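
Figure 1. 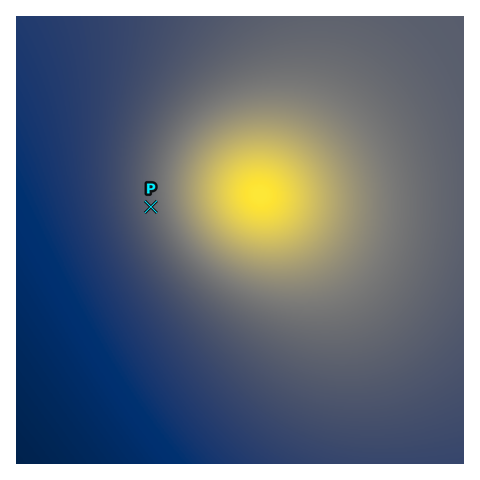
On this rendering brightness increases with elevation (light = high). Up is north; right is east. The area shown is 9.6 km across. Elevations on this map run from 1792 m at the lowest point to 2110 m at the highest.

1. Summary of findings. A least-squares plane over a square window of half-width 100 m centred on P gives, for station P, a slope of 5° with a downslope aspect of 258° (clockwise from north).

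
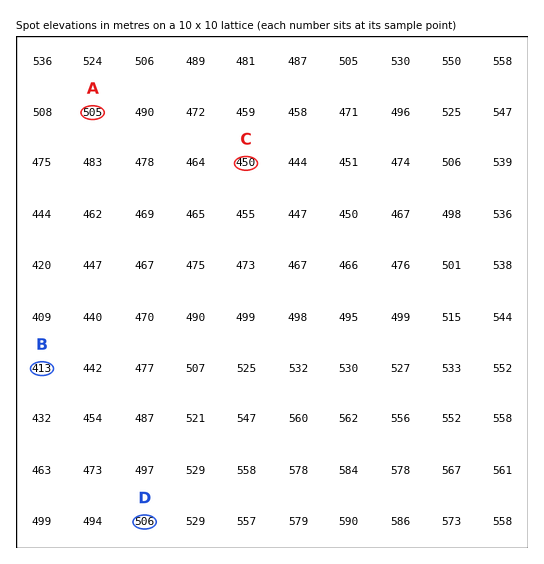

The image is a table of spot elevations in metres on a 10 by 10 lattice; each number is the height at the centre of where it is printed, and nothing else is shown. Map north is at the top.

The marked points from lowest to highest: B C A D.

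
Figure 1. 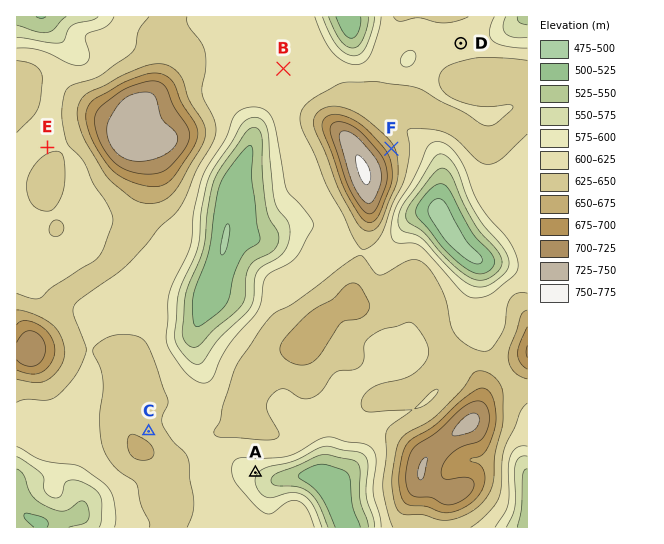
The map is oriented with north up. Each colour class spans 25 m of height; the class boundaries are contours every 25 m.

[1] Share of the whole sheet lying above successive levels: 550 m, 91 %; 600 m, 79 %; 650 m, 14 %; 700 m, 6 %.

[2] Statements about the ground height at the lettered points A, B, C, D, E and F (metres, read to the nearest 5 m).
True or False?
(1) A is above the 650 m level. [False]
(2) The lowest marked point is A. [True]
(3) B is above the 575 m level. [True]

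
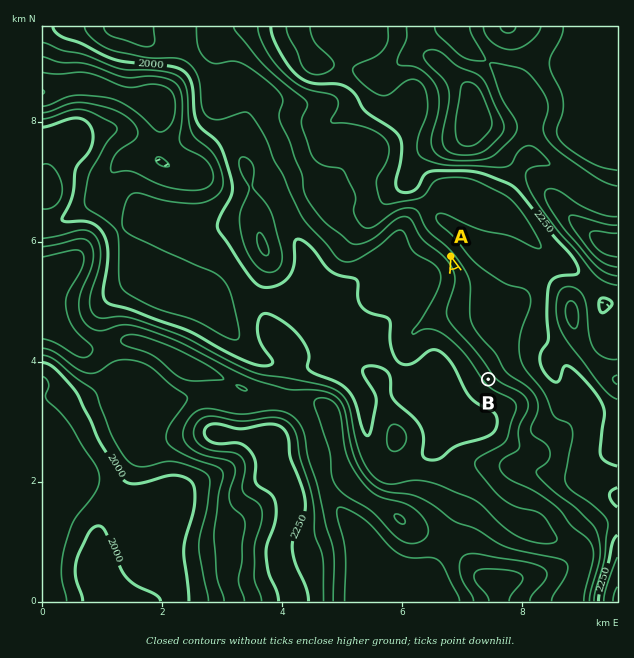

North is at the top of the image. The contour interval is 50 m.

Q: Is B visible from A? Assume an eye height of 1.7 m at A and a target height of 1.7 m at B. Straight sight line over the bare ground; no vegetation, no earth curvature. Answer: no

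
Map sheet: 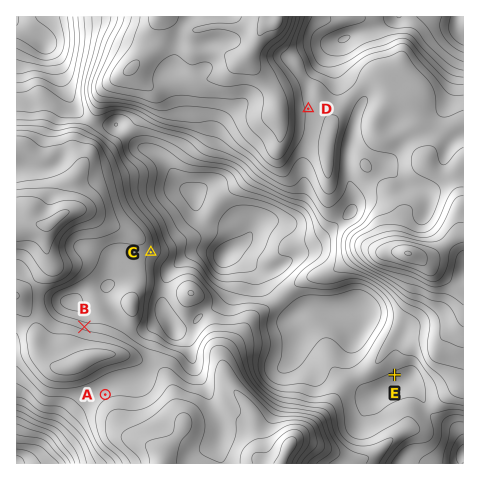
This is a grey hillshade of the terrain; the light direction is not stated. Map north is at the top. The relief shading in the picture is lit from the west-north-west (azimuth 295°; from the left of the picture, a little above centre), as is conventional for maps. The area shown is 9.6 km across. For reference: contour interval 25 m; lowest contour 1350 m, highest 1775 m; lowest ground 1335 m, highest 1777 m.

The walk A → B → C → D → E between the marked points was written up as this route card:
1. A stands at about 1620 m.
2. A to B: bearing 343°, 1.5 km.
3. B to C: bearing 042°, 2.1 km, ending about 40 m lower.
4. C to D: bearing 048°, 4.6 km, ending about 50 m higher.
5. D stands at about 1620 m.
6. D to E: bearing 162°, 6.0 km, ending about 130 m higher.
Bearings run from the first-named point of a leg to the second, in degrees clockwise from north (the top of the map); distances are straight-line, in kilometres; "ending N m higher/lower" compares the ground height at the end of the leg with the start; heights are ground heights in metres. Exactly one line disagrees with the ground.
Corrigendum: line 6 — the sense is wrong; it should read lower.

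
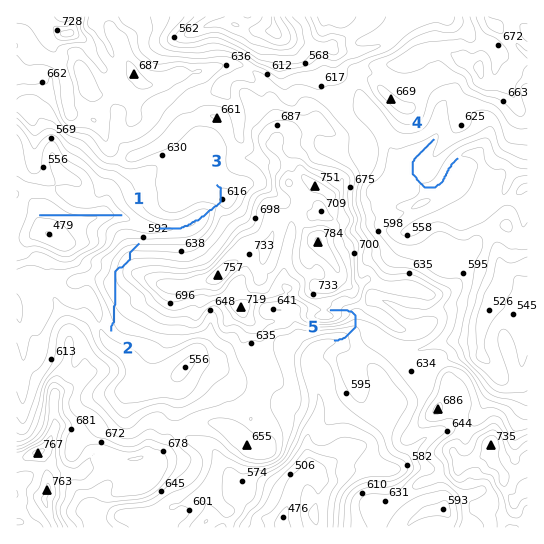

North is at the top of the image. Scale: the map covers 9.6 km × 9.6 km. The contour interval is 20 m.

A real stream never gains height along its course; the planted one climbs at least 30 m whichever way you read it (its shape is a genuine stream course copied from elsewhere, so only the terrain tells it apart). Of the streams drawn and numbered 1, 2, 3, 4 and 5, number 2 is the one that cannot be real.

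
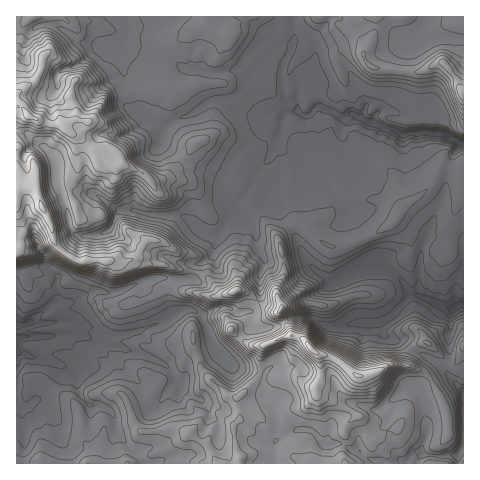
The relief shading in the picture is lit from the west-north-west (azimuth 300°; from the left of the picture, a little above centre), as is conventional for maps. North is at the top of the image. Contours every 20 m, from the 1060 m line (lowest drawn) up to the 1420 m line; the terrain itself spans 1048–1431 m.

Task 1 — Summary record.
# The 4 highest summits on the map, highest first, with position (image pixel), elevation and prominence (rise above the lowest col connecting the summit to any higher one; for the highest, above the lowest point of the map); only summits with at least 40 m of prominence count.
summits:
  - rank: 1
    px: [311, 348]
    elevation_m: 1431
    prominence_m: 383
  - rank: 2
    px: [28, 116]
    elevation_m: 1430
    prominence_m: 207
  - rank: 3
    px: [42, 207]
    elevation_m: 1426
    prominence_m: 67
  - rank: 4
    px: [281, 308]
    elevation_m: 1385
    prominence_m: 68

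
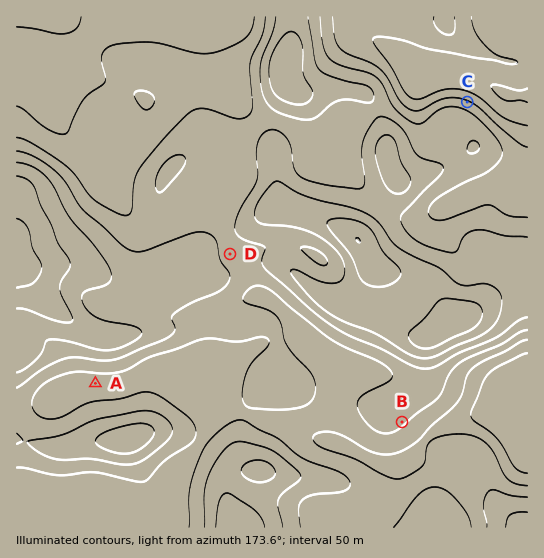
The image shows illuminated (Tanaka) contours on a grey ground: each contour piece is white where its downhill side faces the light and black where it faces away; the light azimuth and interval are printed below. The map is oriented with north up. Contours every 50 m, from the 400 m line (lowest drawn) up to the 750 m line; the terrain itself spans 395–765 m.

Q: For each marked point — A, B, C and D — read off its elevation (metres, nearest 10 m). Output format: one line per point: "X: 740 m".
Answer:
A: 540 m
B: 560 m
C: 510 m
D: 590 m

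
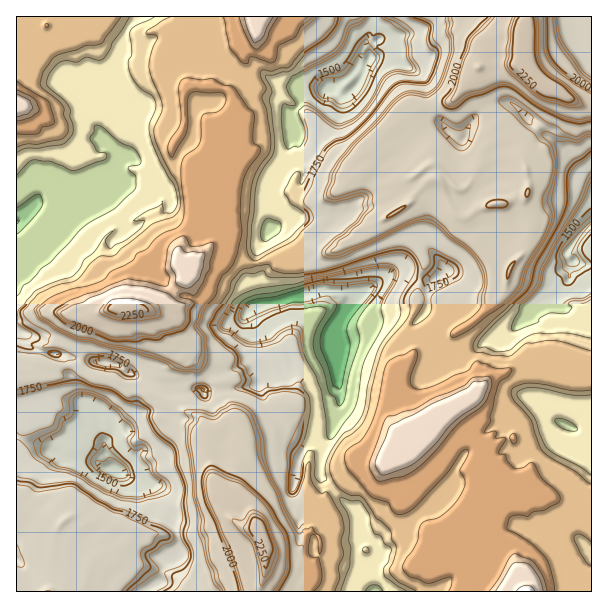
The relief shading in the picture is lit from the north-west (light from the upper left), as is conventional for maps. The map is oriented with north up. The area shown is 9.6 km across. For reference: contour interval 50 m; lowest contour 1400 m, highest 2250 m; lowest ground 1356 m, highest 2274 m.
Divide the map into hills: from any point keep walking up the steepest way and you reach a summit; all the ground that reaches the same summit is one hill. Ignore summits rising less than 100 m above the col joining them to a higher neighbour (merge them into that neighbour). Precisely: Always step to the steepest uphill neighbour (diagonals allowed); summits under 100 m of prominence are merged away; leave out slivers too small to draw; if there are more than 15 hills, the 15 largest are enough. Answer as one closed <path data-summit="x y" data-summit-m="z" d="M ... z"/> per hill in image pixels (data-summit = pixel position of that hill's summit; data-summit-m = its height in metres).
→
<path data-summit="554 89" data-summit-m="2274" d="M591 16l-217 0-4 19-4 7 0 8 4 6-4 10-3 2-6-1-9 11-16 10-26 2-5 6-3 11-8 7 5 18-11 23-12 16-4 11-2 21 4 25-14 26 6 49 13-1 21-7 28-6 21 1 9 4 4 3-9 12 7 7 9 4 21-6 15 0 12 6 4 0 6-6 9 13-2 29-4 12 0 4 17-2 15-8 12-12 7-2 14-12 15 1 27-27 11 17 0 45-4 23 1 7 19 20 27 12 4 0z"/><path data-summit="120 308" data-summit-m="2272" d="M179 16l-41 0-10 10-6 10-8 24-4 24 0 5 20 18 2 12 12 24-9 9-8 6-6 21-5 7 3 1 15-9 9 0 6 3 7-1 14 9 2 15-11 10-17 6-15 12-8-19-16-15-28 18-11 9-13 16-11 1-4 4-22 18 0 66 8 4 2 10 9 5 43 11 38 4 25 15 27 7 9 0 8 5 34 0 32-5 8-3 9-12 0-5 8-7 0-5-6-7-4-12-10-12-6-14 12-6-6-49 14-26-4-25 2-21 4-11 12-16 10-18 1-9-14-26-21-8-9 0-47-51-12-5-6-14z"/><path data-summit="263 539" data-summit-m="2273" d="M324 289l-28 6-21 7-15 2-10 5 6 14 10 12 4 12 6 7 0 5-8 7 0 5-10 13-27 6-46 1-8-5-21-2-15-5-25-15-38-4-43-11-9-5-2-10-8-2 0 103 10 5 13 4 29 14 24 2 12 8 12 1 22 13 14 4 6 9 4 11 8 9 8 22 0 17-12 7-8 21-9 6-3 4 210-1 0-10 4-6-4-29 6-12-2-12 2-9-5-5-4 0-8-4-25-28-1-6 1-11 12-27 8-28-2-50-4-12 0-10 9-17 15-18-4-3-9-4z"/><path data-summit="470 398" data-summit-m="2124" d="M533 310l-27 27-15-1-14 12-7 2-8 10-25 12-11-1 4-15 2-29-9-13-6 6-4 0-12-6-15 0-21 6-15-10-7 5-9 17 0 10 4 12 2 50-8 28-12 27-1 14 26 31 8 4 4 0 5 5-2 6 2 12 0 7 6 0 7 8 9-11 12-6 27-23 17 0 16-18-4-15 16-26 37-30 1-13 3-2 12-6 4 0 9 7 8 2-2-10 4-23 0-45z"/><path data-summit="527 591" data-summit-m="2267" d="M525 396l-4 0-12 6-3 2-1 13-37 30-16 26 4 15-16 18-17 0-47 37 4 12-8 11-12 7-4 8 1 11 214-1-1-13-11-23-1-9 20-6 4 2 6 12 4 3 0-122-32-13-14-13z"/><path data-summit="17 108" data-summit-m="2123" d="M137 16l-121 1 1 247 25-22 11-1 15-18 40-28-8-9 0-7 8-14 12-13-7-8-11-6-2-7-8-9-6-23-8-6 15-5 17 1 5-33 11-26z"/><path data-summit="48 591" data-summit-m="1856" d="M17 436l-1 155 128 1 14-9 8-22 12-7 0-17-8-22-8-9-6-17-7-5-11-2-9-4-13-9-12-1-8-6-28-4-29-14z"/><path data-summit="260 17" data-summit-m="2130" d="M372 16l-192 1 12 21 12 5 47 51 9 0 21 8 9 14 8-9 3-11 5-6 26-2 16-10 9-11 6 1 3-2 4-9-4-7 0-8 4-7z"/>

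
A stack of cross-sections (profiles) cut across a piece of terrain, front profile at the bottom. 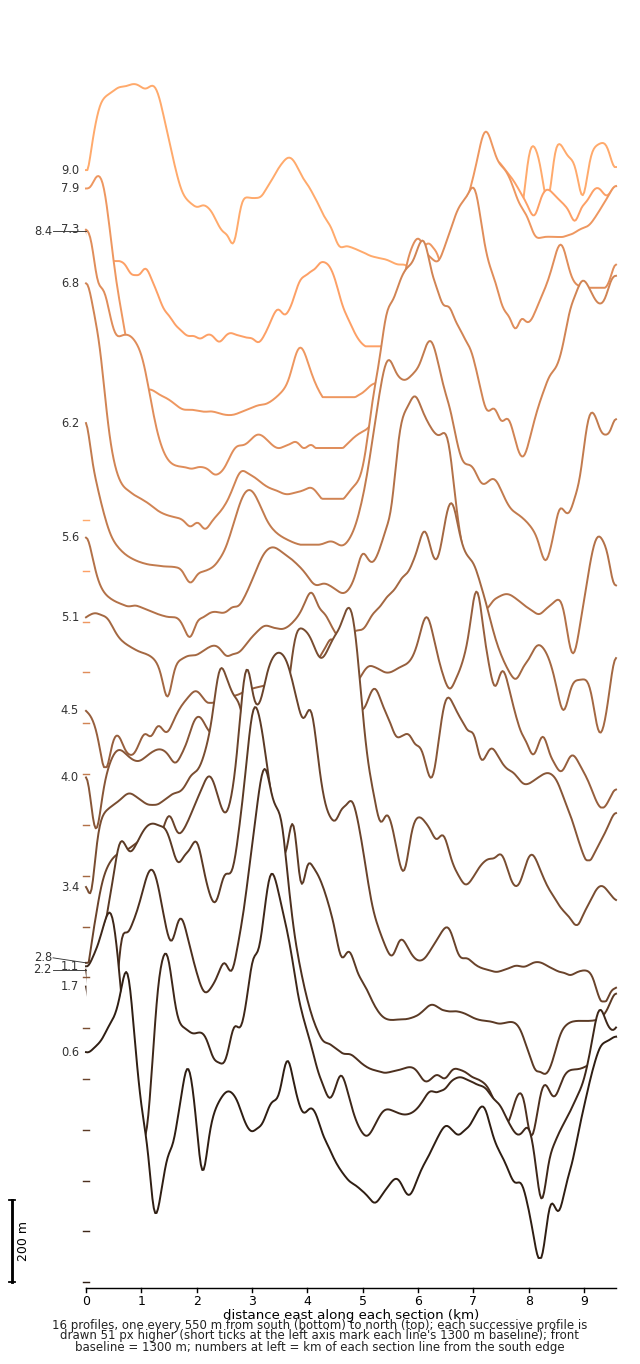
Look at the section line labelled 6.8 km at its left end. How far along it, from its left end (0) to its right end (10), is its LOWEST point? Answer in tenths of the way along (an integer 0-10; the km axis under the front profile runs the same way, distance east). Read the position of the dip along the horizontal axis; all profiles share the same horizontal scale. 2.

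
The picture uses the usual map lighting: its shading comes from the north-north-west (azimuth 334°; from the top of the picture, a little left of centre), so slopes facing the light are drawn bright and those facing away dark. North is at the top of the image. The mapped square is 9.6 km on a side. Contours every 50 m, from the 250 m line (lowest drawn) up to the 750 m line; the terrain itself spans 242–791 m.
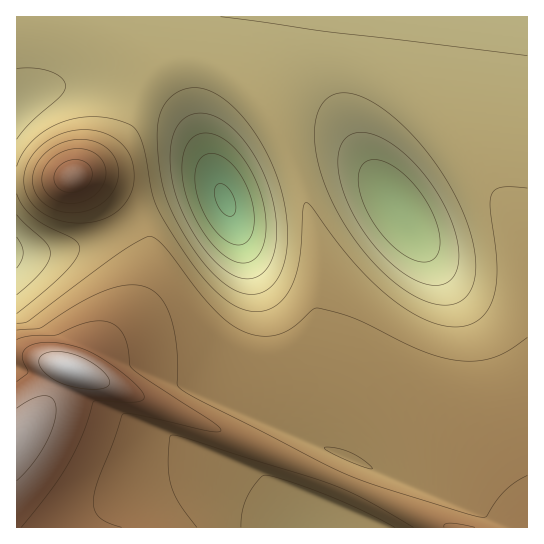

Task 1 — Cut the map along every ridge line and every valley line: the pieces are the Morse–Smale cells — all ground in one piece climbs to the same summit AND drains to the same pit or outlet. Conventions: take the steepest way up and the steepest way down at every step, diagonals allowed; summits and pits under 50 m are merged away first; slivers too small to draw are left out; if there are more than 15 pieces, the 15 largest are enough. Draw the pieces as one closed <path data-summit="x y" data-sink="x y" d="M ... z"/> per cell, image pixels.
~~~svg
<path data-summit="71 370" data-sink="397 206" d="M527 16l-329 0-2 2-4 44 26 7 25 18 24 26 20 36 18 50 11 40 5 36 0 20-5 31-8 23-7 10-10 10-14 8-22 7-54 9-16 23 9 0 10-18 5-3 53-8 24-3 41 0 42 7 38 13 47 27 27 21 18 18 29 39z"/><path data-summit="71 370" data-sink="225 199" d="M197 63l-5 0 0 28 3 22 9 36 19 45-5-3-16 0-17 4-30 10-16 8-8 8 13 22 4 12 1 19-2 12-15 25-36 39-9 17-8 6 103 42 4 0 5-5 10-17 54-9 22-7 14-8 10-10 7-10 8-23 5-31-1-33-9-44-18-53-17-38-20-28-21-19-17-11z"/><path data-summit="71 370" data-sink="317 527" d="M71 369l-4 0-4 5-14 27-33 40 1 87 431-1-115-51z"/><path data-summit="71 370" data-sink="225 199" d="M327 384l-41 0-77 11-5 3-8 16-5 4 167 69 91 41 79-1 0-17-15-23-32-35-27-21-25-16-35-16-37-11z"/><path data-summit="74 175" data-sink="397 206" d="M197 16l-143 0-2 2-5 43-6 20-4 8-21 18 0 72 37 1 17-3 20-10 20-16 15-20 23-50 10-10 8-4 26-5z"/><path data-summit="71 370" data-sink="17 253" d="M130 221l-20 14-27 10-32 7-35 2 1 101 18 2 42 15 4 0 6-5 9-17 40-44 11-20 2-12-2-24z"/><path data-summit="74 175" data-sink="225 199" d="M191 63l-17 1-16 7-13 14-13 33-12 21-21 21-24 15 8 4 18 12 29 30 9-8 16-8 30-10 17-4 16 0 5 3-19-45-8-30-4-28z"/><path data-summit="74 175" data-sink="17 253" d="M77 176l-24 4-37 1 1 72 34-1 32-7 27-10 19-13-2-5-26-26z"/><path data-summit="71 370" data-sink="397 206" d="M53 16l-37 1 1 90 20-18 4-8 6-20z"/><path data-summit="71 370" data-sink="225 199" d="M25 355l-9 0 1 85 32-39 14-27 5-5z"/>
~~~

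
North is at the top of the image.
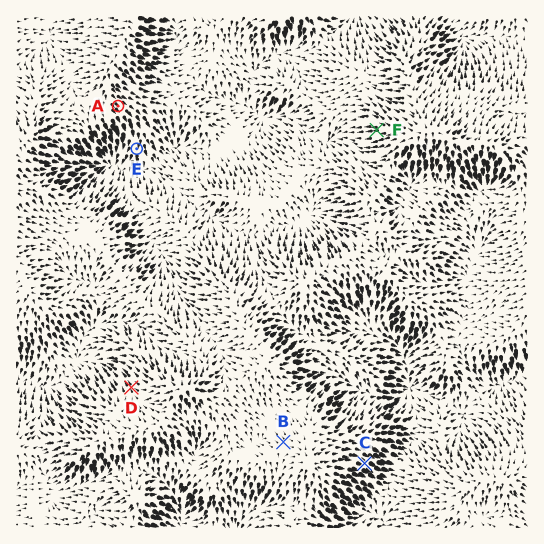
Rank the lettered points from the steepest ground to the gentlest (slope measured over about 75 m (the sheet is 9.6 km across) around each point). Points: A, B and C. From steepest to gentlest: C A B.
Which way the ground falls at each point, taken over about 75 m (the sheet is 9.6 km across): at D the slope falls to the NW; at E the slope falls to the S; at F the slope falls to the W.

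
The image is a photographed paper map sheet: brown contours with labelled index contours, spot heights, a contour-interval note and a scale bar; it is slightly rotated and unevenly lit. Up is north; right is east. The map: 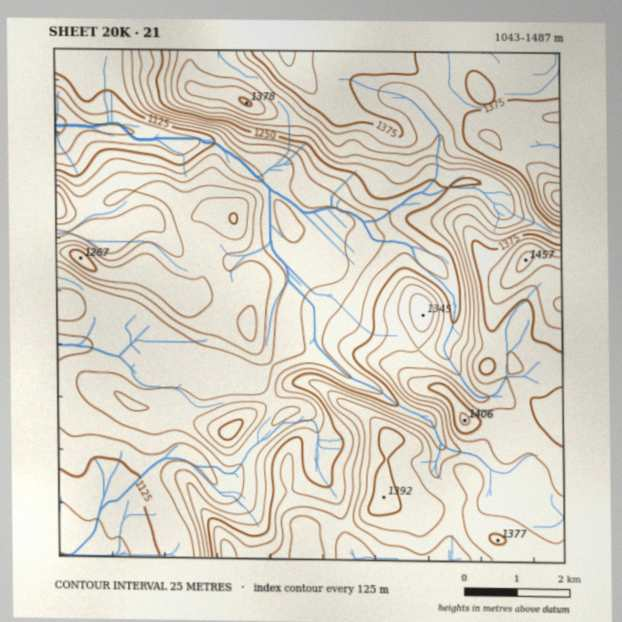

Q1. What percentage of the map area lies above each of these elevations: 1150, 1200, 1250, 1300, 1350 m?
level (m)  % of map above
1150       89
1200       65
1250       48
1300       38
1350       23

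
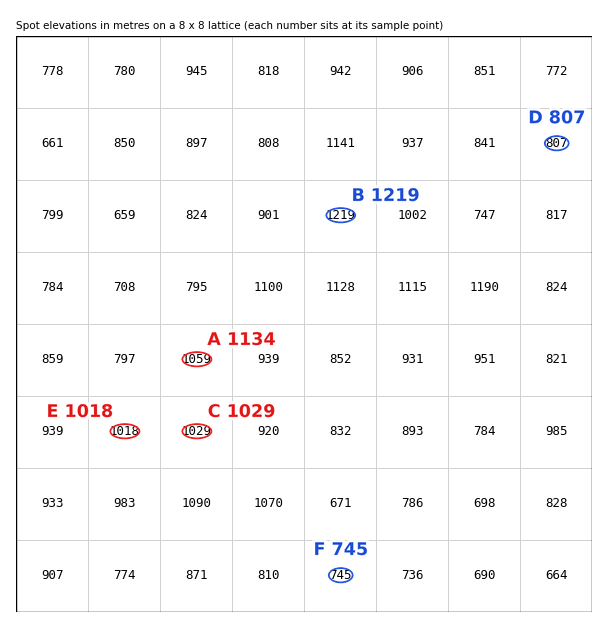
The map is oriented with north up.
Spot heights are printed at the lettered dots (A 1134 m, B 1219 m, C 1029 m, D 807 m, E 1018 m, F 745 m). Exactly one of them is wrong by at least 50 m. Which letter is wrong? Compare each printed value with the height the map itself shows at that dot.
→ A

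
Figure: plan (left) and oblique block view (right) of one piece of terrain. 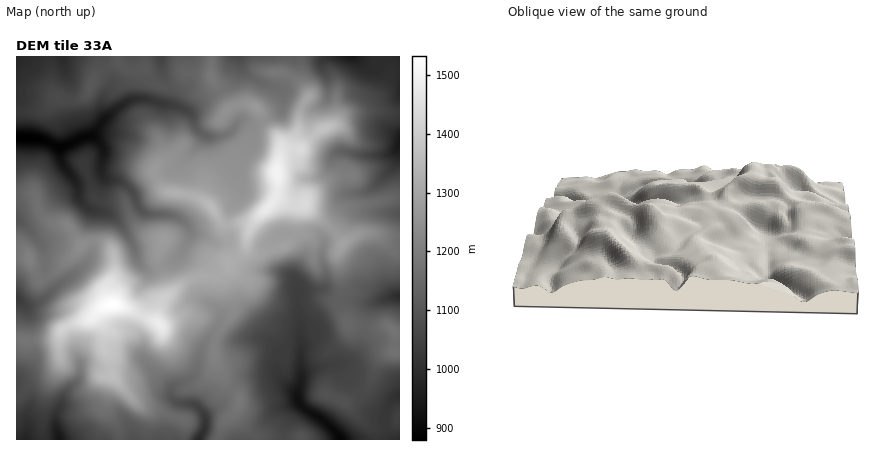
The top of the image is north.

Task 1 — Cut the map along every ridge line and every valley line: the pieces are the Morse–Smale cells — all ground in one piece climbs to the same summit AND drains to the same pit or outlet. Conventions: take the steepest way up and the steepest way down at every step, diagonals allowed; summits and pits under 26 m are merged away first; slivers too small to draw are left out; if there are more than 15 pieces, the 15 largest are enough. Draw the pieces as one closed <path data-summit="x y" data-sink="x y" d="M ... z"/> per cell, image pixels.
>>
<path data-summit="112 304" data-sink="26 138" d="M210 56l-26 0 0 8 3 10-13 12-6 2-12-3-12-15-14 1-14-8-16 9-6 6-7 16-7 5-14 1-8-3-14 12-28 3 0 82 18 1 5 15 4 6 9 7 16 3 14 19 14-4 12 5 5 6 2 12-1 12-6 10 1 14 3 5 12 2 16 8 7-11-4-12 4-20-5-6 10 4 14-4 10-6 13-22 1-8-3-6-11-7-34-5-3-4-7-16 18-14 20-7 14-12 13-13 7-12 6 3 12-1 8-4 10-11 2-1 14 4 8-4-5-10-7-5-12-1-11 4-17-28z"/><path data-summit="112 304" data-sink="340 440" d="M260 338l-14 0-14 4-17-2 0 20 10 22 15 16-4 12-12 12-6 18 182 0 0-44-10 6-6 12-6-1-14-13-11-16-17-19-18 2-14 5-3 4-3 20-16-16-4-6-1-24-7-8z"/><path data-summit="112 304" data-sink="198 440" d="M118 305l-10 0-6 3-5 8 7 12 0 20 6 12 4 20-6 20 0 12 9 14 2 14 99 0 6-18 12-12 4-12-15-16-10-22 0-20-7-1-4 5-11 32-7 6-10 3-6 7-4-6-9-6-14-22 0-14-6-12 4-16z"/><path data-summit="276 172" data-sink="340 440" d="M304 205l-7 3-4 20 0 6 8 6 4 10-10 26 1 6-14-12-8-21-12 4-8 0-6-5-2-6-2 10-16 12 0 4-5 6 0 6 10 22 0 8-18 30 5 2 12 0 14-4 14 0 10 4 8 10-1 16 3 10 18 18 3-14-2-88 3-3 16-1 6-4 2-12-4-14 0-10 4-12 8-6z"/><path data-summit="112 304" data-sink="60 440" d="M98 311l-8 8-26 9-10 11-22 2-16-1 0 56 4-1 14-13 16-6 10-12-15 32-3 26 2 18 75 0-2-14-9-14 0-12 6-20-4-20-6-12 0-20-6-10z"/><path data-summit="276 172" data-sink="400 142" d="M380 110l-32 4-14 11-16 6-18 18-18 2-5 17 1 20-3 10 13 5 16 2 18 16 8 4 18-17 52-11 0-85z"/><path data-summit="276 172" data-sink="26 138" d="M264 121l-8 3-12-2 8 8 0 14-13 22 3 24-12 20-2 28-4 4-8 1-26-12-6 17 2 5 22 11 8 13 11-9 3-7 14-9 2-10 4 9 12 2 12-4 0-9 8-6 10 0 4-24 2-4 4 0-27-8 3-10-1-20 4-24-3-6z"/><path data-summit="394 330" data-sink="340 440" d="M338 302l-10 4-16 16-11 6 0 48 3-4 14-5 18-2 17 19 11 16 14 13 6 1 6-12 10-6 0-64-4 0-8-6-20 2-20-4z"/><path data-summit="160 324" data-sink="198 440" d="M208 276l-16 3-24 16-8 9-2 19-16-8-5 11 0 6 6 12 0 14 2 4 12 18 9 6 4 6 6-7 10-3 7-6 4-8 4-18 20-30 0-6-7-10 3-26z"/><path data-summit="112 304" data-sink="16 298" d="M96 241l-14 4-8 10-27 23 5 12-10 10-16 6-10-6 0 39 8 2 30-2 10-11 26-9 12-11 10-4-4-6 0-12 7-16-1-14-6-10z"/><path data-summit="212 208" data-sink="26 138" d="M244 121l-6 1-12 13-16 2-6-3-4 8-14 16-2 6 6 16 0 10-5 18-8 10 7 3 8 11 24 11 8-1 4-4 2-28 12-20-3-24 13-22 0-14z"/><path data-summit="276 172" data-sink="352 56" d="M400 56l-74 1-4 9 6 14 0 18-8 8-6 2-10-3-2 1-4 26-4 14-3 2 9 1 18-18 16-6 14-11 26-4 26 2z"/><path data-summit="112 304" data-sink="238 56" d="M298 56l-86 0-1 20 19 33 6-4 14-1 4 2 7 8 2 6 3 0 12-7 4-5 1-14-3-5 6 6 16 9 6-6-2-8-7-10z"/><path data-summit="112 304" data-sink="16 56" d="M118 56l-102 0 0 56 28-3 14-12 8 3 10 0 8-3 5-5 5-14 8-8 16-8z"/><path data-summit="112 304" data-sink="400 296" d="M374 233l-16 1-17 12-4 8 5 32-4 15 34 2 28-7 0-46-8-1-12-13z"/>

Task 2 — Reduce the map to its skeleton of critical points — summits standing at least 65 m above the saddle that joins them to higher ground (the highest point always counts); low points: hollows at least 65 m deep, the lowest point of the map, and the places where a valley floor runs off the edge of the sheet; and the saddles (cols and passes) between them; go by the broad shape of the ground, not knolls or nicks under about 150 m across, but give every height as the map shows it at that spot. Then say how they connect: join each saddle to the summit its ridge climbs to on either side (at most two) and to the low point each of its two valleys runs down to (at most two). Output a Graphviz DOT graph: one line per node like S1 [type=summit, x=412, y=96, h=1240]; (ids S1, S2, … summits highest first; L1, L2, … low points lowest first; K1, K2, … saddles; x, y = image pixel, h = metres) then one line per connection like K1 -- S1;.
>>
graph terrain {
  S1 [type=summit, x=112, y=304, h=1532];
  S2 [type=summit, x=276, y=172, h=1502];
  L1 [type=low, x=26, y=138, h=880];
  L2 [type=low, x=340, y=438, h=897];
  L3 [type=low, x=58, y=440, h=936];
  L4 [type=low, x=352, y=56, h=940];
  L5 [type=low, x=400, y=142, h=942];
  L6 [type=low, x=198, y=440, h=980];
  L7 [type=low, x=400, y=296, h=990];
  L8 [type=low, x=16, y=300, h=1028];
  K1 [type=saddle, x=142, y=316, h=1449];
  K2 [type=saddle, x=214, y=278, h=1311];
  K3 [type=saddle, x=304, y=104, h=1298];
  K4 [type=saddle, x=290, y=232, h=1279];
  K5 [type=saddle, x=334, y=232, h=1273];
  K6 [type=saddle, x=264, y=120, h=1247];
  K7 [type=saddle, x=46, y=276, h=1174];
  K8 [type=saddle, x=220, y=438, h=1131];
  K9 [type=saddle, x=340, y=302, h=1123];
  K1 -- S1;
  K1 -- L1;
  K1 -- L6;
  K2 -- S1;
  K2 -- S2;
  K2 -- L1;
  K2 -- L2;
  K3 -- S1;
  K3 -- S2;
  K3 -- L5;
  K3 -- L4;
  K4 -- S2;
  K4 -- L1;
  K4 -- L2;
  K5 -- S1;
  K5 -- S2;
  K5 -- L2;
  K5 -- L5;
  K6 -- S1;
  K6 -- S2;
  K6 -- L1;
  K6 -- L5;
  K7 -- S1;
  K7 -- L1;
  K7 -- L8;
  K8 -- S1;
  K8 -- L3;
  K8 -- L6;
  K9 -- S1;
  K9 -- L2;
  K9 -- L7;
}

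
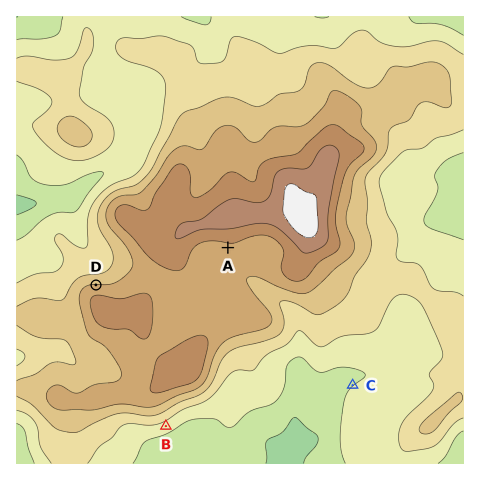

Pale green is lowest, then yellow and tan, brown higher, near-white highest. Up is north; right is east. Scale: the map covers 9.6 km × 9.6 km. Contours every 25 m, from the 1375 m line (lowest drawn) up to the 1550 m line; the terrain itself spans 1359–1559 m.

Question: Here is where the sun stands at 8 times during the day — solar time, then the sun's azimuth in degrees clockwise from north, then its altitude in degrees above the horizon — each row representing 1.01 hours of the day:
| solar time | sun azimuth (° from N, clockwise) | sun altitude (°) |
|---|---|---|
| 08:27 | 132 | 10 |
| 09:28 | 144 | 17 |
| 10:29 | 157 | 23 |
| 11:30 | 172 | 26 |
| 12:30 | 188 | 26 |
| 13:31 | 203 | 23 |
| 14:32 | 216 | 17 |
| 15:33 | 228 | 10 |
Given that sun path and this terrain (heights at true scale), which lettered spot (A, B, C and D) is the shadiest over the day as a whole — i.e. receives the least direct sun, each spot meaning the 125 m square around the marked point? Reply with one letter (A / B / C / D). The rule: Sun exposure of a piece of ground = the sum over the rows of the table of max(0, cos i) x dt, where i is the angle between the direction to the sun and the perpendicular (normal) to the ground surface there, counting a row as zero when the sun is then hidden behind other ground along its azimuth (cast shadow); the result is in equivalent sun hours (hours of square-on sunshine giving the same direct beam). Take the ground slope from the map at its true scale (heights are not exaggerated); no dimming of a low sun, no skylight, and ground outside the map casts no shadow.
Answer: D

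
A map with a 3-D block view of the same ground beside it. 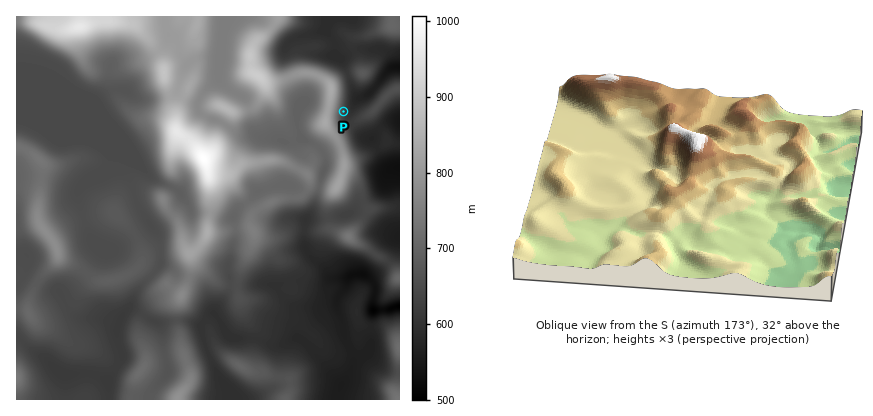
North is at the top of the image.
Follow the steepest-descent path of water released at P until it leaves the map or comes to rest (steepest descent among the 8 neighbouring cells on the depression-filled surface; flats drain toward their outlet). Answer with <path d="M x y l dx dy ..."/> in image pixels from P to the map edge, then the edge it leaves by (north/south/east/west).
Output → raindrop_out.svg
<path d="M344 112l6 0 2-4 4-6 4-4 8-4 12-12 4-8 8-6 8 0"/>
exit: east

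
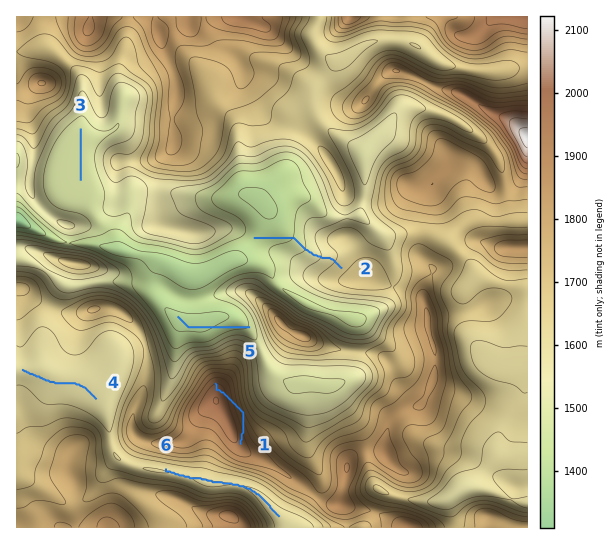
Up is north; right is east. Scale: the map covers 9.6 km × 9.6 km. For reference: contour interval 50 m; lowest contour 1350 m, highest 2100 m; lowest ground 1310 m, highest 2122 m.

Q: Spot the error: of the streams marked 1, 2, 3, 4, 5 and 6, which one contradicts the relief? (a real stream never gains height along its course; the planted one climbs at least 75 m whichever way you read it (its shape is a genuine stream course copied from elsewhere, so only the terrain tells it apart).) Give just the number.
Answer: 1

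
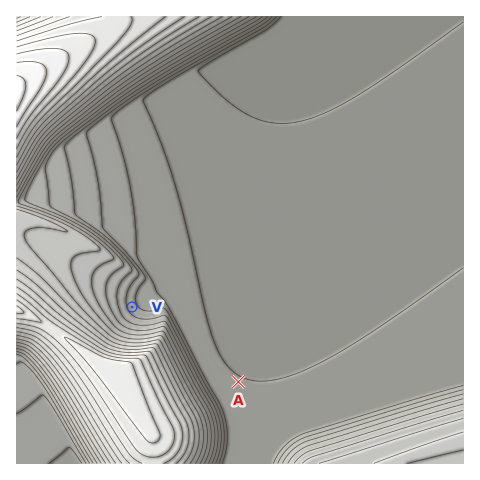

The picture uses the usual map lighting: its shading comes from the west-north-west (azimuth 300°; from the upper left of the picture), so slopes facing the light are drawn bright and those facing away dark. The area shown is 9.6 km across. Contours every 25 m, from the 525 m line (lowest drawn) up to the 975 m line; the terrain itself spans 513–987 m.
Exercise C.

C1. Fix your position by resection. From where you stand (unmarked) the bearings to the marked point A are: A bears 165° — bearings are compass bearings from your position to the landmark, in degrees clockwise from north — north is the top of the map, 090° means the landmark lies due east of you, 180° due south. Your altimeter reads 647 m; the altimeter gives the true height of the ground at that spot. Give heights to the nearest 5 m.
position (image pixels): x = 156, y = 75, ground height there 645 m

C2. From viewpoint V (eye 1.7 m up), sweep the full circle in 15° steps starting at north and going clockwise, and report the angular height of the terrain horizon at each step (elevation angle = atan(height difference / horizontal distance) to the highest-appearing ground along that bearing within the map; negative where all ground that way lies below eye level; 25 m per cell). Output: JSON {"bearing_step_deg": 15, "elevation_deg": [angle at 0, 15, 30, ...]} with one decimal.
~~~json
{"bearing_step_deg": 15, "elevation_deg": [2.7, 1.5, -0.8, -0.6, -0.6, -0.5, -0.5, 1.1, 4.1, 7.3, 10.3, 12.5, 13.6, 13.7, 13.2, 12.5, 11.2, 9.2, 7.3, 6.5, 5.5, 4.6, 4.6, 4.1]}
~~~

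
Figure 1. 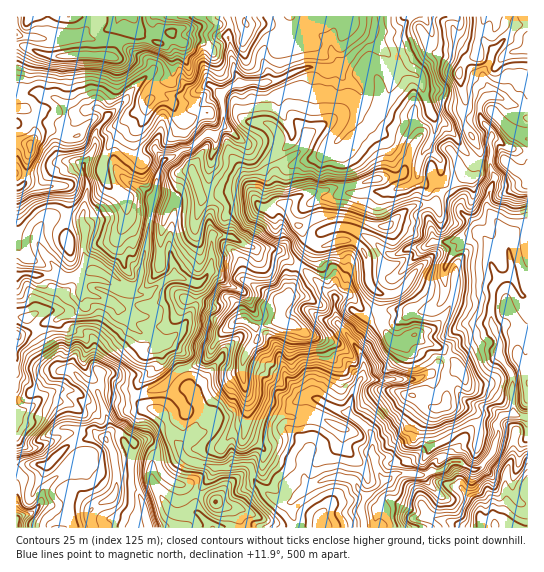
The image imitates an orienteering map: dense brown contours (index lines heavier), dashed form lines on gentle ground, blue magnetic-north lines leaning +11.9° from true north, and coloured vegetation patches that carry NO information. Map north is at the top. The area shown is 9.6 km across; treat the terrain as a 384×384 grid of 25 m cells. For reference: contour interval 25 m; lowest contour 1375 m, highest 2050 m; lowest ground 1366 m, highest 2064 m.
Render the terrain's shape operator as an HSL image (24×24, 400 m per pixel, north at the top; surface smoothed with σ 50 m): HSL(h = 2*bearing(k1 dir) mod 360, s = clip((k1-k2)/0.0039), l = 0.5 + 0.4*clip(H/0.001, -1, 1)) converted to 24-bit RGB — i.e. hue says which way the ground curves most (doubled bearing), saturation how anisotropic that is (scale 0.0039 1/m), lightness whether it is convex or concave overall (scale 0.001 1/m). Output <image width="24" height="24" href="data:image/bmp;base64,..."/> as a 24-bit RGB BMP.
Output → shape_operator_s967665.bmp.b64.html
<image width="24" height="24" href="data:image/bmp;base64,Qk32BgAAAAAAADYAAAAoAAAAGAAAABgAAAABABgAAAAAAMAGAAATCwAAEwsAAAAAAAAAAAAAAHBN0J2oXk6H1MmfkIhTQF15lPSAgEWYjzh7mLlBe8yWgNHhYkeuaGqfw7ejnaNmWyOZLTpk5pVgYt26SU3G6MLWmpS9a2uoppDoInh5c6Sba6Ss7c3SXNKgUhBVppV3MIao8ePaOK06Rx8me3FJQXBVuJunyKfNDGFtQEu/t+LJnCFwRI4pQdmi2Wdvn1SGZUSpe8tfVYRSWVtn3taCvMNdExRrgMzPzUVxMkQL4yA2ziMzV3l2mV2YYXosYS0gctewbT8XfoMAFnEAk/JgEDMA72qCK6Lbixiu5UZeyGS4SjJCteeV0nBxK8aXMBk8uT2O57vYtSVHZ92ZW3GTVGRxnXiSk7qILxhXuj5unNZV63x3C1lg6/nSAzAs0fZkIk5u65TmirLdmKPnveDwkbLk3mvQdzluSnJSclCQ6MC0V4xpcURjdlVyZ5uWwebmSg9ehlBJzrSKrqNfPGk9lNhVAxAwz/KpM35FPoo5eV0tcU0mo+ApPzIcSy8keqR1e2OgWDBE18VchKpyQXyQe5i3tHs2OAkPn1aSd6OKfq2DwLzax8njY60rF4hEZRQAxznSioc3gpM8feF3tYlEMFiHw6XgZKVtV0Nhvm222fPFpFysjyqHMUoqcVJUJatmIY7hLPxT6E5dpWKmxD1Zxertq7nZBgyHMDOf4d7t0PLzVnHozcnrYkrAIkZw7LTr6l3VF39k+OjTbjtoqR1uf0NvXKR2xNmNCQYt4HNMe8pTH1IvueC0WY+rjDR4GGjMMYl/X6Bf3auBsYgcdVtNd01tZGc4HkMYlT2//0VXh98u5YqndyBiwH6ljObfaAvjOx5V2PDgvqDOZNPCZdhyeklrLxxapsyRScZrN2ouQ4EmzLGTglhvd0helVuOV49DHzxK9Nfztsbw4SjoyOLq1PTsUBMULQYhl9rMW8tjX75814GsW3otg4FOQihtf6F4t2utqpPCVaVmZ1sokz5RVXKrgk6Z0aK4E4vCv9xjl+ZEsjOI5Mu2kxe1JzznMJ/tqUEx3bVdLl0mNWlD4J2YaYShN1KhaZKUXYUXgG4ojTwlN1fBjjBWGaFg3uAlV6IjHikKe4AT/20NQMu12qKInj1QchtGLjmC3vPYMlSA+NPnPol45aFxTU18PX99mVNnf9PLZCmc1Oi3KApRpL4/IMB96daVRCprz9qnChYrv+iuPyRJsXouoywukqNHHkxEz+23UbIkAe6J+M/wEeevelaIb1maY1mUn6RgUEyV6/DbGxWI1ri8x8yEKwDMNCtj4OvGAFRWLgsFWjMcFHQjteqxgX7PfpPjiB8dzbR+bMAoLjoAOG8Zgz49X5GGZY5xeqJNN1dEwq9LFBQ1np1X5OPGAA2lOEae5LCZMCjPjlbNqtvPXuPegqDXkYrWfZvbhLri58Tv0YieShncX2fRS7kpTSQ2cnk81IijQVXDseOcCw5pk8yr3cmeBxQswGdE19iXRkmkUYi5ueznwrXixIPZN89Ub1wtWFAoHj0X03R53n3ZfRtzzul6MQe53KXV58FoOoiY3rCmRwWcsshTpTMvAENc7Njzmt+dTD58eM2Xh0ZWZH47ea1GkTxfbz+95r/vt5DcHo2Ey61izHOy8uPZBQAzmt+a89uzGB8zdUwnBEMvzVxqlsWAjwV4CjMA/rRzEzGiTbODglZJwJVPwJZHMk8wWV9QYIFTd0lb3HthMA2bkOee7s50AEbBfx8fyZ5qlE/Gna7SBArB2o/JyKaeG0d38drjBo0MDWEAdhIcVbJ4Ur3Jy6eTimmpVnhza4JsYluAycWNGG6lgg4o5/nSKwEyoNnQgLygmX2njoxKsCoqBEMYyH6cxETDgMqYkHjWEQDX2vHeg7adjUp9eoxqnHR8inObZ3mJVWl91NmzIwkqx+SsJwaX1/Trg0lVhX5EUj0wlIhcZEpqwK9yD0Mt0Y+wwKNOOpQeMB4DTo8YbnYdwHCUlX+Xg5CYimJ3i4JhWoF7tr5yRxdj2NBQokSNWE8cep5/h0pPmFNht6leWkd8ptuhZsnGDSYRznskxxbRt+ixjhO3PXGzZJwzX3YibnszQGF/nqqYdF5+cDhDPYGJ9O3XlzeKbF7SXWlLjKzrbp3ckILfgnzi2Xt4rR1rYY3es+viU4DchIDh716MM0xfmJOnnJW5cWOsYa5bR4lKhliHfF6GdMa8WJdW2qaiH29+xZTPvm8fWYCcdKxlVoWJrHyQir6YNJGA3NI3tiQoeRp1o9FtUVSsYW+EdoVmfmmTppmNSF2HjFyAUdBLZTGlRaC5wZF7t4yWPn1w"/>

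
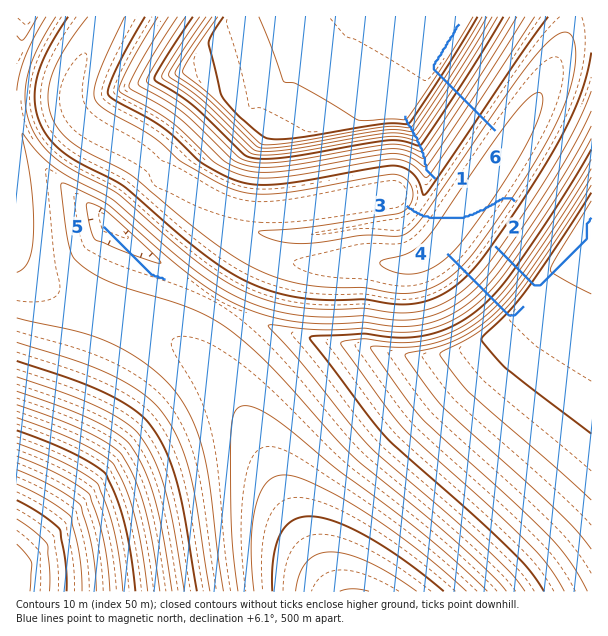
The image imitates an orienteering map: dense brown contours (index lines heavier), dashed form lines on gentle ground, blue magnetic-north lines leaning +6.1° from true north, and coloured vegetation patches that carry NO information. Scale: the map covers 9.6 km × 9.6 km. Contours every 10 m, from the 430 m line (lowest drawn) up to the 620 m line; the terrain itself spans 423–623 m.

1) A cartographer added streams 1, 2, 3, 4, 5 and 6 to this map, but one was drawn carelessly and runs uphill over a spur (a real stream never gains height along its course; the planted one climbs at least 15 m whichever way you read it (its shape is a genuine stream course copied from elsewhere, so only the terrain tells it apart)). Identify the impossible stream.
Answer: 3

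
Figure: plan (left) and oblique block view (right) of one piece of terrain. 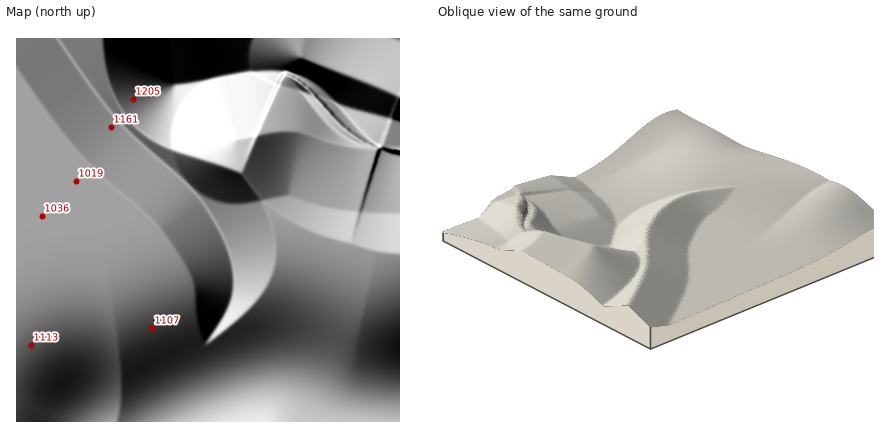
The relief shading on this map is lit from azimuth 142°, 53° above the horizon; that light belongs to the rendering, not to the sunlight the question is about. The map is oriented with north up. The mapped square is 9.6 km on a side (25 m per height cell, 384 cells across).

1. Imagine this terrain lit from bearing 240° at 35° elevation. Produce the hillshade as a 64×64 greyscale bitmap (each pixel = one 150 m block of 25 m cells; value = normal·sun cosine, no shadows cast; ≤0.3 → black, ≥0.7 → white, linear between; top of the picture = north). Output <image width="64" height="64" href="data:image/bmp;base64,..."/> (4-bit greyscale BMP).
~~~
<image width="64" height="64" href="data:image/bmp;base64,Qk12CAAAAAAAAHYAAAAoAAAAQAAAAEAAAAABAAQAAAAAAAAIAAATCwAAEwsAABAAAAAAAAAAAAAAABEREQAiIiIAMzMzAERERABVVVUAZmZmAHd3dwCIiIgAmZmZAKqqqgC7u7sAzMzMAN3d3QDu7u4A////AMzMzMy7uqmIiaqqqqqqqqqqqqqqq7vMzMy7u7u7u7u7zMzMzLuqmYiJqqqqqqqqqqqqqqqru7zLu7u7u7u7u7vMzMzLu6qYh3mqqqqqqqqqqqqqqqq7u7u7u6qqqqu7u8zMzLu6qZiHeKqqqqqqqqqqqqqqqqu7u7qqqqqqqqu7zMy7u6qZmId4mqqqqqqqqqqqqqqqqqqqqqqZmaqqqqq7u7u6qpmId3iaqZmZmZmZqqqqqqqqqqqpmZmZmZqqqru7u6qpmYh3eJqZmZmZmZmZmZqqqqqqmZmZmImZmZqqu7u6qqmYiHd4mZmZmZmZmZmZmZmZmZmZmYiIiImZmaq7u6qqmZiId3iZmZmZmZmZmZmZmZmZmZiIiIiIiJmZmbuqqqqZmIh3eJmZmZmZmZmZmZmZmZmYiIiHd3iIiZmZqqqqqZmYiHd5mZmZmZmZmZmZmZmZiIiIh3d3d4iImZmqqqqpmZiIh4mZmZmZmZmZmZmZmYiIiId3d3d3eIiZmaqqqqmZmIiIiZmZmZmZmZmZmZmIiIiId3d3d3d4iImZqqqqmZmZiIiJmZmZmZmZmpmZmIiIiId3d3d3d3iIiZmqqqqZmZmIiJmpmZmZmZmrqZmIiIiId3d3d3d3eIiZmaqqqpmZmZiImamZmZmZmau5iIiIiIh3d3d3d3d4iJmZqqqqmZmZmZmZqpmZmZmZvMuYiIiIiHd3d3d3d3iJmZmqqqqpmZmZmZqqmZmZmZq8zKh4iIiIh3d3d3d3iImZmaqqqqmZmZmZmqqpmZmZmrzMuXeIiIiId3d3d3iIiZmZqqqqqZmZmZmaqqqZmZmavMzKdneIiIiId3eIiIiZmZmqqqqqmZmZmaqqqqmZmZrMzduGZniIiIiIiIiIiJmZmaqqqqqpmZmZqqqqqpmZms3d3JZmeIiIiIiIiIiImZmZqqqqqqqpmZqqqqqqqZmb3d3clmZniIiIiIiIiJmZmZmqqqqqqqqpmqqqqqqqqaze7u2WVVZ4iIiIiIiZmZmZqqqqqqqqqqqqqqqqqqqqve7u7ZVVVniZmZmZmZmZmaqqqqqqqqqqqqqqqqqqqqrO7u7thVVVaJmZmZmZmZmZqqqqqqqqqqqqqqqqqqqqq97u7ux1VVVomZmZmZmZmZmqqqqqqqqqqqqqqqqqqqqt7u7u62VVVWiZmZmZmZmZmqqqqqqqqqqqqqqqqqqqqs7u7u7pVVVVaJmZmZmZmaqru8yqqqqqqqqqqqqqqqqr3u7u7sdVVVVomZmZmZqqvM3czKqqqqqqqqqqqqqqqq3u7u7utlVVVWiZmZmqu8zd3d3Mqqqqqqqqqqqqqqqqzu7u7u2FVVVVaZqqq7zN3d3d3cyqqqqqqqqqqqqqqqzu7u7u62VVVVV5qqvN3d3d3d3dzKqqqqqqqqqqqqqqve7u7u7YVVVVVYmrzd3d3d3d3d3Mqqqqqqqqqqqqqqze7u7u7qZVVVVWms3d3d3dzN3czMyqqqqqqqqqqqqqzu7u7u7sdVVVVVe83d3d3MzLzMzLu6qqqqqqqqqqqqzu7u7u7thUREREat3d3czLu7u8zLu7qqqqqqqqqqqrzu7u7u7tlDMzM0SM3d3Mu7u7u7zMu7uqqqqqqqqqqr3u7u7u7upCIiMzR73d3Lu7u7u7u8y7u6qqqqqqqqqr3u7u7u7upCIiIzNq3d3Mu7u7u7u7zMu7qqqqqqqqqr3u7u7u7tpCIiIiNZzd3cy7u7u7u7vMy7uqqqqqqqqs3u7u7u7tpSESIiNYzd3dzMu7u7u7u8zLu6qqqqqqqs3u7u7u7tlSISIjV4rN3d3My7u7u7u7vMy7qqqqqqqs3u7u7u7tljIiNGeJmr3d3czLu7u7u7u83Luqqqqqqr3u7u7u7shlRFZ4iImavN3dzMy7u7u7u7zbmaqqqqqr3u7u7u7shnh4iIiIiJqs3d3MzLu7zMzMzcmIqqqqqr3u7u7u7rd5u5mIiIiImqvN3czMzMze7c3sh5qqqqqq3u7u7u7reL3cqZiIiImru83d3MzN7/7L78h3maqqqqzu7u7u7rec3dypmZmZmrzLzu7u7v//7L/8h3eJqqqqzu7u7u7red7t3KmZmZmrvMvN//////68/8h3d4mqqqve7u7u7red7u7cuZmZqqvMzLzv////+7/8h3dlVaqqre7u7u7seM7u7t26mZqqu8zMvO/////L/9hmVDIiqqrO7u7u7thr7u7u7cqqqqu7zMzL3////L/9hDMiIiGqq+7u7u7tlo3u7u7ty6qqq7zMzMvO///b77YyIiIiIqq97u7u7upmvu7u7u3Luqq7vMzMzL3//azqUiIiIiNFqs7u7u7ut1jO7u7u7su7qru8zMzMu93JvJQiIiIjVoir7u7u7u2FWd7u7t3cqaqqq7zMzMyomqu3QiIiNFeIiM3u7u7u2VVq3d3d3MqIiJmqqru7qYaKuVMiIjVniIiI3u7u7u62VXvd3dzLqYiIiIiZmphmZmZTMiNGeIiIiIju7u7u7HVVjN3MzLqoiIiIiIiIdURDMzM0Z4iIiIiIiO7u7u7ZVVWMzMy7upiIiIiIiIh1REMzNXiJmIiIiIiI7u7u7qZVVZzMy7upmIiIiIiIiHVERERYmZmZiIiIiIju7u7sdVVVnMy7uqmIiIiIiIiIdlVVVniZmZmIiIiIiO7u7tlVVVWby7uqmYiIiIiIiIh2VVVmeJmZmZiIiIiI"/>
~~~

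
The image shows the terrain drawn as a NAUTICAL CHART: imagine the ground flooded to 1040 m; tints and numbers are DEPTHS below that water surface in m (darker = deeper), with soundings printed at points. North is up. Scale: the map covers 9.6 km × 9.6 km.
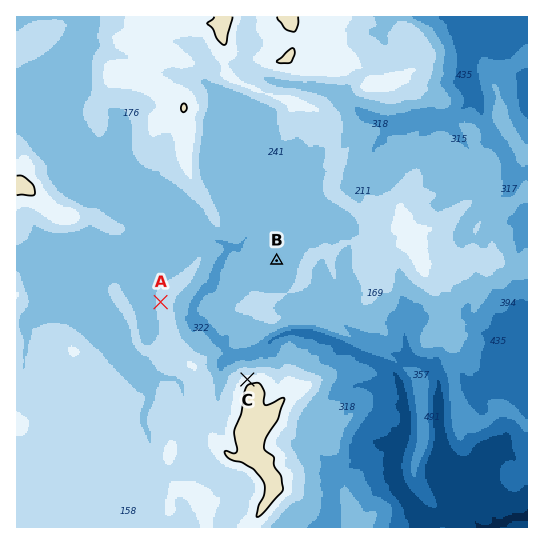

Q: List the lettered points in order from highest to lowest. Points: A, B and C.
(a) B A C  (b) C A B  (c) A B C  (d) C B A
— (b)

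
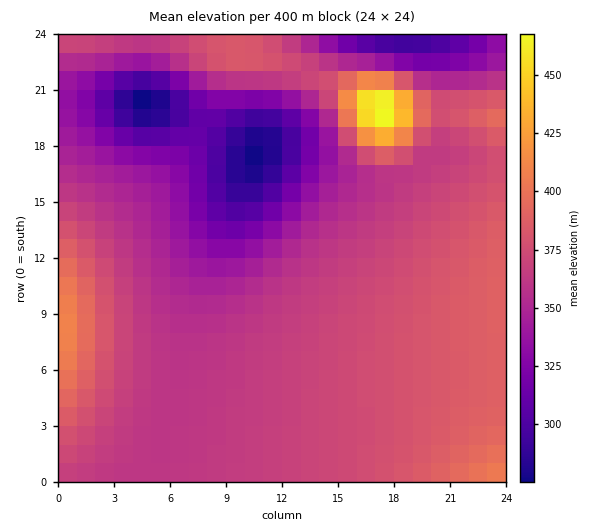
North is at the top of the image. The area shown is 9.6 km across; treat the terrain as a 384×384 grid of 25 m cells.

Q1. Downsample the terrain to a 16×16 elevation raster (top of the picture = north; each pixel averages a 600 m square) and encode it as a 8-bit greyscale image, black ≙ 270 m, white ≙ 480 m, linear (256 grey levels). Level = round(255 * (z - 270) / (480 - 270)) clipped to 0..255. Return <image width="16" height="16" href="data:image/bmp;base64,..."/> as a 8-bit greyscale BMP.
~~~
<image width="16" height="16" href="data:image/bmp;base64,Qk02BQAAAAAAADYEAAAoAAAAEAAAABAAAAABAAgAAAAAAAABAAATCwAAEwsAAAABAAAAAAAAAAAAAAEBAQACAgIAAwMDAAQEBAAFBQUABgYGAAcHBwAICAgACQkJAAoKCgALCwsADAwMAA0NDQAODg4ADw8PABAQEAAREREAEhISABMTEwAUFBQAFRUVABYWFgAXFxcAGBgYABkZGQAaGhoAGxsbABwcHAAdHR0AHh4eAB8fHwAgICAAISEhACIiIgAjIyMAJCQkACUlJQAmJiYAJycnACgoKAApKSkAKioqACsrKwAsLCwALS0tAC4uLgAvLy8AMDAwADExMQAyMjIAMzMzADQ0NAA1NTUANjY2ADc3NwA4ODgAOTk5ADo6OgA7OzsAPDw8AD09PQA+Pj4APz8/AEBAQABBQUEAQkJCAENDQwBEREQARUVFAEZGRgBHR0cASEhIAElJSQBKSkoAS0tLAExMTABNTU0ATk5OAE9PTwBQUFAAUVFRAFJSUgBTU1MAVFRUAFVVVQBWVlYAV1dXAFhYWABZWVkAWlpaAFtbWwBcXFwAXV1dAF5eXgBfX18AYGBgAGFhYQBiYmIAY2NjAGRkZABlZWUAZmZmAGdnZwBoaGgAaWlpAGpqagBra2sAbGxsAG1tbQBubm4Ab29vAHBwcABxcXEAcnJyAHNzcwB0dHQAdXV1AHZ2dgB3d3cAeHh4AHl5eQB6enoAe3t7AHx8fAB9fX0Afn5+AH9/fwCAgIAAgYGBAIKCggCDg4MAhISEAIWFhQCGhoYAh4eHAIiIiACJiYkAioqKAIuLiwCMjIwAjY2NAI6OjgCPj48AkJCQAJGRkQCSkpIAk5OTAJSUlACVlZUAlpaWAJeXlwCYmJgAmZmZAJqamgCbm5sAnJycAJ2dnQCenp4An5+fAKCgoAChoaEAoqKiAKOjowCkpKQApaWlAKampgCnp6cAqKioAKmpqQCqqqoAq6urAKysrACtra0Arq6uAK+vrwCwsLAAsbGxALKysgCzs7MAtLS0ALW1tQC2trYAt7e3ALi4uAC5ubkAurq6ALu7uwC8vLwAvb29AL6+vgC/v78AwMDAAMHBwQDCwsIAw8PDAMTExADFxcUAxsbGAMfHxwDIyMgAycnJAMrKygDLy8sAzMzMAM3NzQDOzs4Az8/PANDQ0ADR0dEA0tLSANPT0wDU1NQA1dXVANbW1gDX19cA2NjYANnZ2QDa2toA29vbANzc3ADd3d0A3t7eAN/f3wDg4OAA4eHhAOLi4gDj4+MA5OTkAOXl5QDm5uYA5+fnAOjo6ADp6ekA6urqAOvr6wDs7OwA7e3tAO7u7gDv7+8A8PDwAPHx8QDy8vIA8/PzAPT09AD19fUA9vb2APf39wD4+PgA+fn5APr6+gD7+/sA/Pz8AP39/QD+/v4A////AHdyb29wcXN2eHt+goiPl6CAd3Fub3FzdXh7foKGi5CWi31zb25wcnV4e36BhYmNkZiEdm9ub3J1eHt+goWJjI+hindubG5wdHd6foKFiYyPpYx3bWlqbnJ2eX2BhYmMkKKJdWpkY2dtc3d7f4OIjJCYg3FlXFZaZG1zd3yBhouPiXlrYFNGRVNibHJ3fYKIjXpvZVxMNSs6UmJrcXd+hIpsZV5WRywWHz1WZGtyeH6EX1dNR0AqDw4sTGiCeXJ4gFRDKyQvLRgSKk+Yz6l6gI1MNBELJz07OEttvO67hIaOVkgzM1FtdnZ5fY2UblhaY3Vya2t4hoqEc1k/LiYpNkk="/>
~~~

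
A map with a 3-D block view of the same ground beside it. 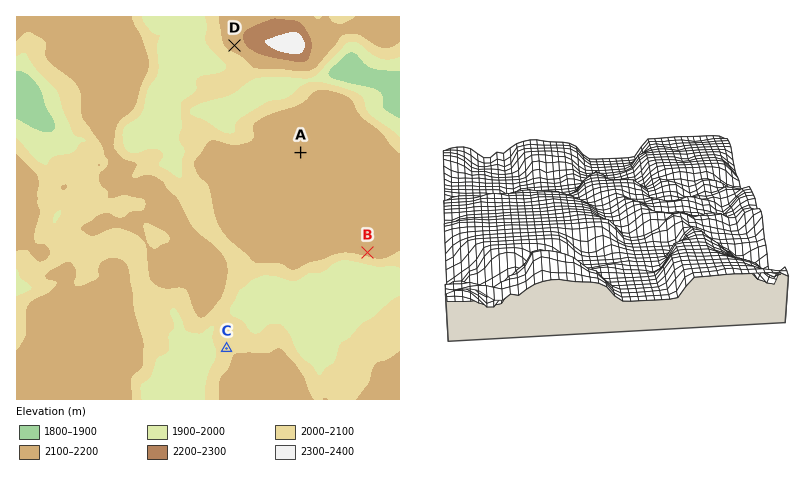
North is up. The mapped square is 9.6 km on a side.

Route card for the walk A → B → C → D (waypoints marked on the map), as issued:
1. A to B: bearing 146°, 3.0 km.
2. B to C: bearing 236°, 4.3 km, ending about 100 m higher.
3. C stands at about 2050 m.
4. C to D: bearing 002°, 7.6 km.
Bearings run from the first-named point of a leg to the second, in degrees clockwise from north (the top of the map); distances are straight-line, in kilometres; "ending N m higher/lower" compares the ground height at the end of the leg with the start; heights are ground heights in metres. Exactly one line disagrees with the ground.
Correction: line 2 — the sense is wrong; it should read lower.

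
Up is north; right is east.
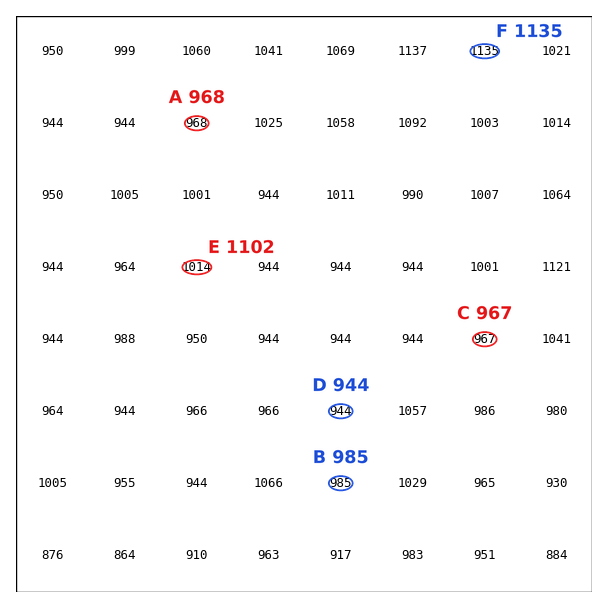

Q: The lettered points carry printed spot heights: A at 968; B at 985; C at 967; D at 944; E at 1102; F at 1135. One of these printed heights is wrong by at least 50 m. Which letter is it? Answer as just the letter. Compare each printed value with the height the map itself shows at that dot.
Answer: E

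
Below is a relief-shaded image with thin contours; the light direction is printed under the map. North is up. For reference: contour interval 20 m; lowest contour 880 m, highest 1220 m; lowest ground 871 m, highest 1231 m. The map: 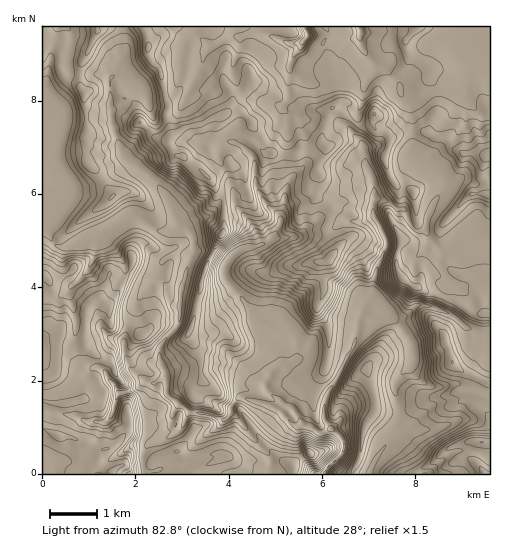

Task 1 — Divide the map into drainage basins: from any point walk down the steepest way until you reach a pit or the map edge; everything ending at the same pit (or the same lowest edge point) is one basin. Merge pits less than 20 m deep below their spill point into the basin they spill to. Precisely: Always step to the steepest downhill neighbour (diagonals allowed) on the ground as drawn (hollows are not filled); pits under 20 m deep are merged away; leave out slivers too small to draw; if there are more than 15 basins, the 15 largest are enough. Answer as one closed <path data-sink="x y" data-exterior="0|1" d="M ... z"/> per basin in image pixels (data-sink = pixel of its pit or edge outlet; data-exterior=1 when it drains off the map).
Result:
<path data-sink="331 429" data-exterior="0" d="M143 26l-46 0 1 4-11 22-20-4-14-7-11 2 0 430 447 1 1-318-15-4-12 1-13-10-3-5-14-1-10-6-14 0-19 8-4-7-12-4-1-9-4 5-10 1-25-17-4 1-3 9-5 17 1 9-20 4-8 6-31-2-4-16-10-17-9-8-13 1-26 12-17 4-13 8-5-17 1-17-7-29-13-18 0-16z"/><path data-sink="305 27" data-exterior="1" d="M325 26l-181 0 4 13 0 16 13 18 7 29-1 17 5 16 13-7 17-4 26-12 13-1 11 11 9 17 3 12 3 2 28 1 8-6 20-3-1-10 6-21 3-6 10-7-1-18-17-37 5-11z"/><path data-sink="360 27" data-exterior="1" d="M416 26l-90 1 2 8-5 11 17 37 1 18-7 6 3 3 22 15 7 0 6-4 8-35 11-6 16-15 1-12-2-12z"/><path data-sink="58 27" data-exterior="1" d="M96 26l-53 0-1 16 11-1 14 7 20 4 11-22z"/>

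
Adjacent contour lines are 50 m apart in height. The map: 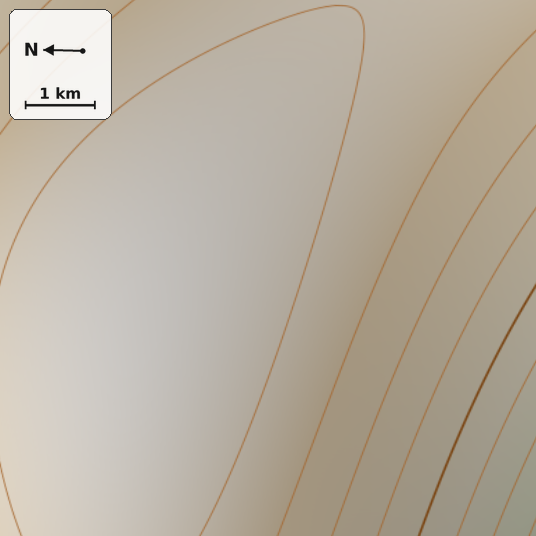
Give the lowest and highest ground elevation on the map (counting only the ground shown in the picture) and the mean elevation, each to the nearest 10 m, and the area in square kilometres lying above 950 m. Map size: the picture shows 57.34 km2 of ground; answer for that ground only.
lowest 590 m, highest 1000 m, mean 920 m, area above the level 26.8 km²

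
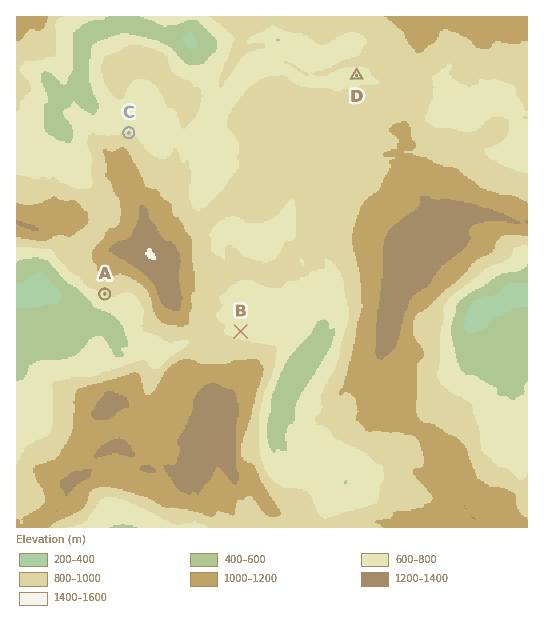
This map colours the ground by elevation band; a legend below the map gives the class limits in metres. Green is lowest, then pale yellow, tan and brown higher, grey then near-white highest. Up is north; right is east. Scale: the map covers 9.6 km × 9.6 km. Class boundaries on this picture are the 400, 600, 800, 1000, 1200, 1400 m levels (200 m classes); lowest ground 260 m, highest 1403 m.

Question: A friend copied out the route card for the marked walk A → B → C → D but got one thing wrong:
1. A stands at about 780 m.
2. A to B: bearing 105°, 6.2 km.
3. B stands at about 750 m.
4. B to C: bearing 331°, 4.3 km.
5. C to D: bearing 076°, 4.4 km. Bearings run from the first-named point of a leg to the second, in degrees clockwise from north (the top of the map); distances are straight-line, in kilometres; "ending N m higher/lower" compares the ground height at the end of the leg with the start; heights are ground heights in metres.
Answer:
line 2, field distance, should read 2.6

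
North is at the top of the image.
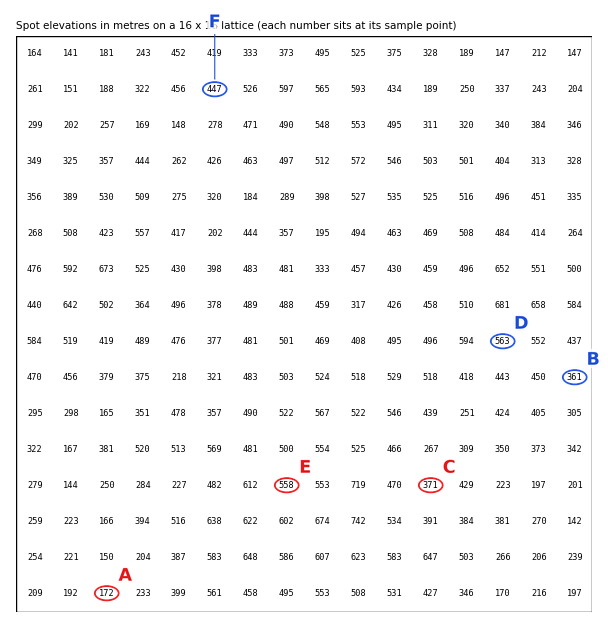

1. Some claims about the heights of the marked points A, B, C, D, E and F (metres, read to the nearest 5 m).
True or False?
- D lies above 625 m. False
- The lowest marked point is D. False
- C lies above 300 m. True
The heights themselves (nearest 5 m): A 170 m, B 360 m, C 370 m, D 565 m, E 560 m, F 445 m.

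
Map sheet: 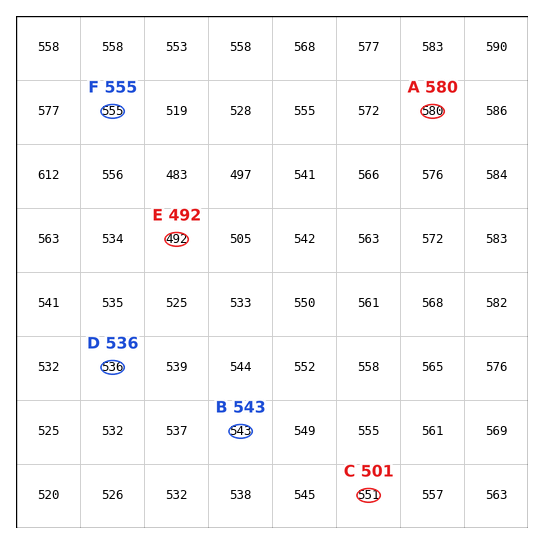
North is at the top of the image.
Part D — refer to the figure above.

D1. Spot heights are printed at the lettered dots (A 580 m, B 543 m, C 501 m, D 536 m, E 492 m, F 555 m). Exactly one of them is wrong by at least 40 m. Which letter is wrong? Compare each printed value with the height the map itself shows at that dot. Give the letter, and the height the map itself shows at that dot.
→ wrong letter C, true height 551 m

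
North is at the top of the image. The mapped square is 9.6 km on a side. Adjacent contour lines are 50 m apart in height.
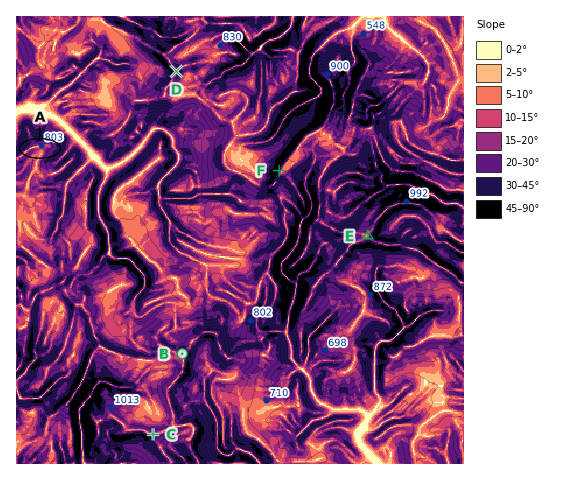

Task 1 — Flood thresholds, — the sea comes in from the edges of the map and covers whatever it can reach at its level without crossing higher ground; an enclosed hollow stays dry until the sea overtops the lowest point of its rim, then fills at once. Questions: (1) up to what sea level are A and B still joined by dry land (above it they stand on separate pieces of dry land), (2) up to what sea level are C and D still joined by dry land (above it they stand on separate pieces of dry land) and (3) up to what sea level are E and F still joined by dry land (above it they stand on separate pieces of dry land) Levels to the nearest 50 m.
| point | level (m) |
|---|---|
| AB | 700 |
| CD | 850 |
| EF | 1100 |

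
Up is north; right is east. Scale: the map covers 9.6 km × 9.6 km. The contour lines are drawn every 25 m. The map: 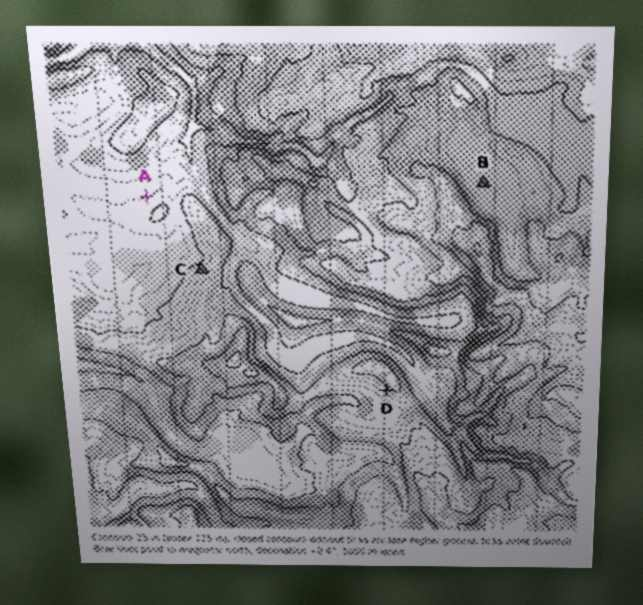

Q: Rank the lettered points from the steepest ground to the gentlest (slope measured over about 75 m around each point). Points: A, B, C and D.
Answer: D C A B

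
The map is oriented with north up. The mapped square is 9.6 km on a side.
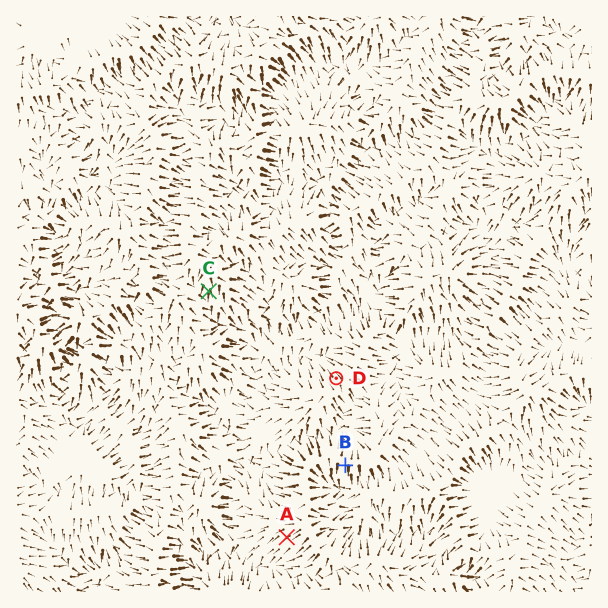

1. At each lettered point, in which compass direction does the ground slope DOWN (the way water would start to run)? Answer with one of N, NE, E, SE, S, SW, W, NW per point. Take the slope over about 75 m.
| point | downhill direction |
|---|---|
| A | SW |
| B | S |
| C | S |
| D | NW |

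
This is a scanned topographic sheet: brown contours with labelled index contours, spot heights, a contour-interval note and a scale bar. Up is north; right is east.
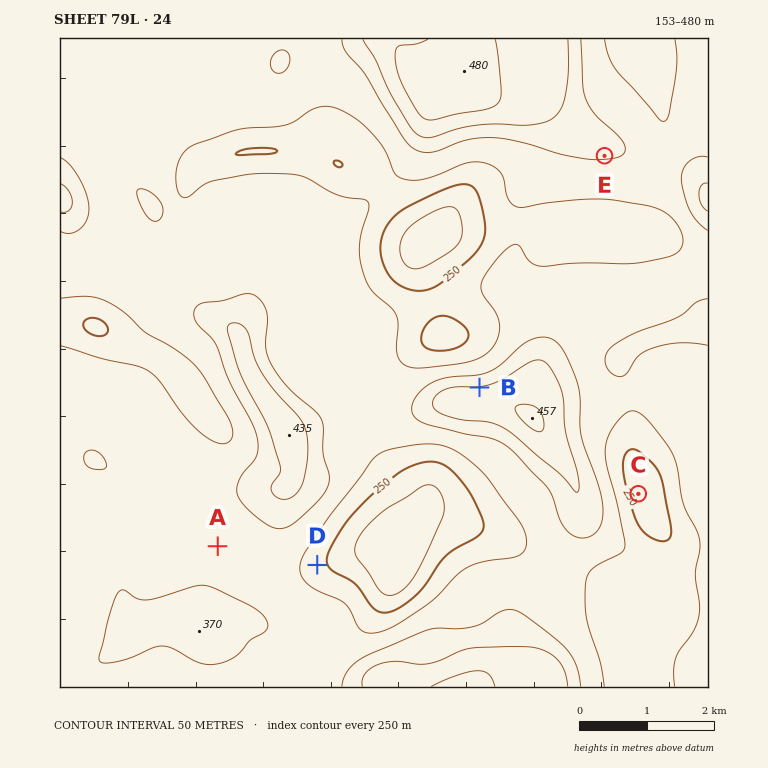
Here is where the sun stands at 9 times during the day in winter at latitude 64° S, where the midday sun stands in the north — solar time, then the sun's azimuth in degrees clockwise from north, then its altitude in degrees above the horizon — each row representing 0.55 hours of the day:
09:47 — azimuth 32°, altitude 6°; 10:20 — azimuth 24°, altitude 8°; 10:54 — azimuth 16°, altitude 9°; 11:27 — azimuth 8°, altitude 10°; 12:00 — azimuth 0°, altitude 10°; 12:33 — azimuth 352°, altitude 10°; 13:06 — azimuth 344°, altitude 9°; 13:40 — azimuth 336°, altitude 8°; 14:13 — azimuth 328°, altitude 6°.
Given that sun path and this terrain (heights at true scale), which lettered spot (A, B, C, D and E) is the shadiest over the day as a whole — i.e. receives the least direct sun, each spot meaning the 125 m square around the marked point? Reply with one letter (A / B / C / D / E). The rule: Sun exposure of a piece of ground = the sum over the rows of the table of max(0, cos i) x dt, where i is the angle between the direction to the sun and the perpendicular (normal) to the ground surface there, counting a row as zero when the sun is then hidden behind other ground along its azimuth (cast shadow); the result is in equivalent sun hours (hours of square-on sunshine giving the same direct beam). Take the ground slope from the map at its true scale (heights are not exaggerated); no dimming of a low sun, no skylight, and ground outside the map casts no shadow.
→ E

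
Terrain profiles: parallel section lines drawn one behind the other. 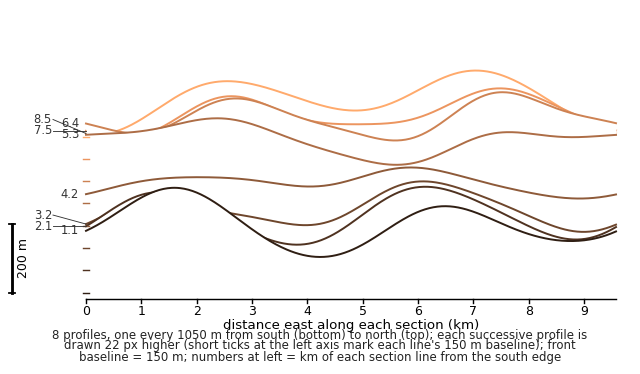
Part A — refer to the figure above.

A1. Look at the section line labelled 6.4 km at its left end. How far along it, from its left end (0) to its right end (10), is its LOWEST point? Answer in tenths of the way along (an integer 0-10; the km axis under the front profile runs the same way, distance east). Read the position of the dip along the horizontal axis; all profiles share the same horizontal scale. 6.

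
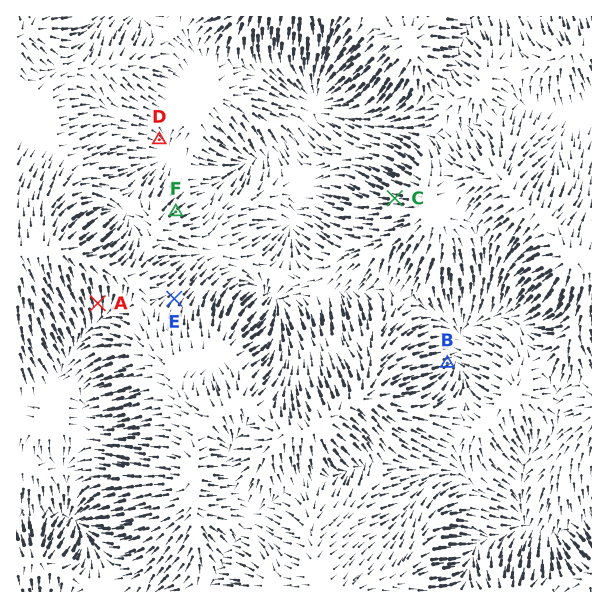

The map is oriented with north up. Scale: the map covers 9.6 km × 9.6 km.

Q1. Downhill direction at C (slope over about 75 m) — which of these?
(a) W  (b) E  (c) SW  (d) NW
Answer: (a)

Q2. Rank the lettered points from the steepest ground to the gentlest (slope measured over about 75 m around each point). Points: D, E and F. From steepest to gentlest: F E D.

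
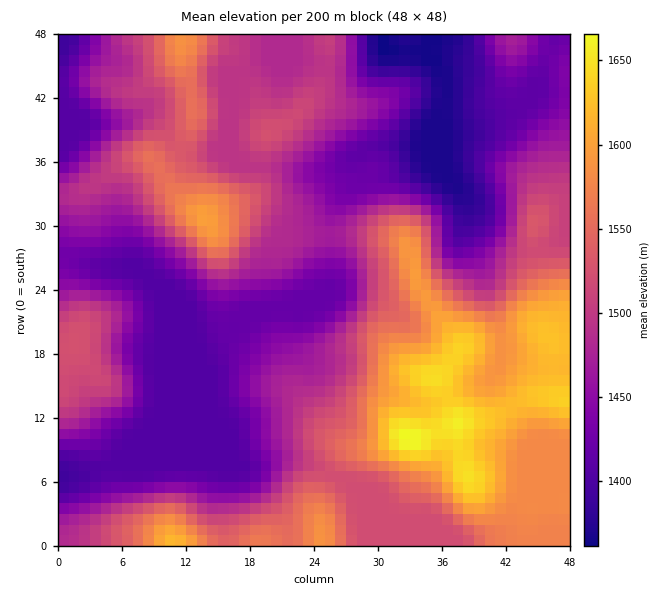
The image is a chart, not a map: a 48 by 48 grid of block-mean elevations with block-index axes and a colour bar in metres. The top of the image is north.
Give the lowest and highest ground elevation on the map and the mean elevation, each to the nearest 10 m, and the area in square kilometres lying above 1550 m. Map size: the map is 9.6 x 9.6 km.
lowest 1360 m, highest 1670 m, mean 1490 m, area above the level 21.6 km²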